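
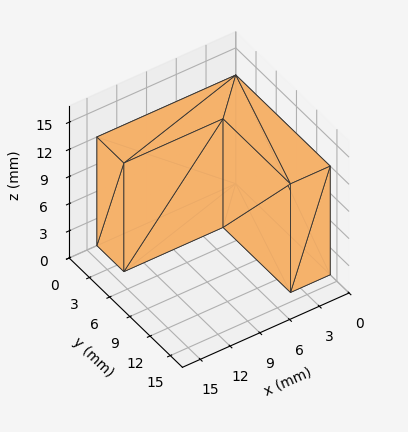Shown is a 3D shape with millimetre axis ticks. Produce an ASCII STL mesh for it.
Reading the render: the shape is an L-shaped prism: outer 14 × 14 mm, arm thicknesses ≈ 4 mm (horizontal) and 4 mm (vertical), extruded 12 mm in z (dimensions read to the nearest mm from the axis ticks). For the STL, each face is triangulated and given an outward normal.

solid part
  facet normal 0.0000 0.0000 -1.0000
    outer loop
      vertex 14.0 4.0 0.0
      vertex 14.0 0.0 0.0
      vertex 0.0 0.0 0.0
    endloop
  endfacet
  facet normal 0.0000 0.0000 -1.0000
    outer loop
      vertex 4.0 4.0 0.0
      vertex 14.0 4.0 0.0
      vertex 0.0 0.0 0.0
    endloop
  endfacet
  facet normal 0.0000 0.0000 -1.0000
    outer loop
      vertex 4.0 14.0 0.0
      vertex 4.0 4.0 0.0
      vertex 0.0 0.0 0.0
    endloop
  endfacet
  facet normal 0.0000 0.0000 -1.0000
    outer loop
      vertex 0.0 14.0 0.0
      vertex 4.0 14.0 0.0
      vertex 0.0 0.0 0.0
    endloop
  endfacet
  facet normal 0.0000 0.0000 1.0000
    outer loop
      vertex 0.0 0.0 12.0
      vertex 14.0 0.0 12.0
      vertex 14.0 4.0 12.0
    endloop
  endfacet
  facet normal 0.0000 0.0000 1.0000
    outer loop
      vertex 0.0 0.0 12.0
      vertex 14.0 4.0 12.0
      vertex 4.0 4.0 12.0
    endloop
  endfacet
  facet normal 0.0000 0.0000 1.0000
    outer loop
      vertex 0.0 0.0 12.0
      vertex 4.0 4.0 12.0
      vertex 4.0 14.0 12.0
    endloop
  endfacet
  facet normal 0.0000 0.0000 1.0000
    outer loop
      vertex 0.0 0.0 12.0
      vertex 4.0 14.0 12.0
      vertex 0.0 14.0 12.0
    endloop
  endfacet
  facet normal 0.0000 -1.0000 0.0000
    outer loop
      vertex 0.0 0.0 0.0
      vertex 14.0 0.0 0.0
      vertex 14.0 0.0 12.0
    endloop
  endfacet
  facet normal 0.0000 -1.0000 0.0000
    outer loop
      vertex 0.0 0.0 0.0
      vertex 14.0 0.0 12.0
      vertex 0.0 0.0 12.0
    endloop
  endfacet
  facet normal 1.0000 0.0000 0.0000
    outer loop
      vertex 14.0 0.0 0.0
      vertex 14.0 4.0 0.0
      vertex 14.0 4.0 12.0
    endloop
  endfacet
  facet normal 1.0000 0.0000 0.0000
    outer loop
      vertex 14.0 0.0 0.0
      vertex 14.0 4.0 12.0
      vertex 14.0 0.0 12.0
    endloop
  endfacet
  facet normal 0.0000 1.0000 0.0000
    outer loop
      vertex 14.0 4.0 0.0
      vertex 4.0 4.0 0.0
      vertex 4.0 4.0 12.0
    endloop
  endfacet
  facet normal 0.0000 1.0000 0.0000
    outer loop
      vertex 14.0 4.0 0.0
      vertex 4.0 4.0 12.0
      vertex 14.0 4.0 12.0
    endloop
  endfacet
  facet normal 1.0000 0.0000 0.0000
    outer loop
      vertex 4.0 4.0 0.0
      vertex 4.0 14.0 0.0
      vertex 4.0 14.0 12.0
    endloop
  endfacet
  facet normal 1.0000 0.0000 0.0000
    outer loop
      vertex 4.0 4.0 0.0
      vertex 4.0 14.0 12.0
      vertex 4.0 4.0 12.0
    endloop
  endfacet
  facet normal 0.0000 1.0000 0.0000
    outer loop
      vertex 4.0 14.0 0.0
      vertex 0.0 14.0 0.0
      vertex 0.0 14.0 12.0
    endloop
  endfacet
  facet normal 0.0000 1.0000 0.0000
    outer loop
      vertex 4.0 14.0 0.0
      vertex 0.0 14.0 12.0
      vertex 4.0 14.0 12.0
    endloop
  endfacet
  facet normal -1.0000 0.0000 0.0000
    outer loop
      vertex 0.0 14.0 0.0
      vertex 0.0 0.0 0.0
      vertex 0.0 0.0 12.0
    endloop
  endfacet
  facet normal -1.0000 0.0000 0.0000
    outer loop
      vertex 0.0 14.0 0.0
      vertex 0.0 0.0 12.0
      vertex 0.0 14.0 12.0
    endloop
  endfacet
endsolid part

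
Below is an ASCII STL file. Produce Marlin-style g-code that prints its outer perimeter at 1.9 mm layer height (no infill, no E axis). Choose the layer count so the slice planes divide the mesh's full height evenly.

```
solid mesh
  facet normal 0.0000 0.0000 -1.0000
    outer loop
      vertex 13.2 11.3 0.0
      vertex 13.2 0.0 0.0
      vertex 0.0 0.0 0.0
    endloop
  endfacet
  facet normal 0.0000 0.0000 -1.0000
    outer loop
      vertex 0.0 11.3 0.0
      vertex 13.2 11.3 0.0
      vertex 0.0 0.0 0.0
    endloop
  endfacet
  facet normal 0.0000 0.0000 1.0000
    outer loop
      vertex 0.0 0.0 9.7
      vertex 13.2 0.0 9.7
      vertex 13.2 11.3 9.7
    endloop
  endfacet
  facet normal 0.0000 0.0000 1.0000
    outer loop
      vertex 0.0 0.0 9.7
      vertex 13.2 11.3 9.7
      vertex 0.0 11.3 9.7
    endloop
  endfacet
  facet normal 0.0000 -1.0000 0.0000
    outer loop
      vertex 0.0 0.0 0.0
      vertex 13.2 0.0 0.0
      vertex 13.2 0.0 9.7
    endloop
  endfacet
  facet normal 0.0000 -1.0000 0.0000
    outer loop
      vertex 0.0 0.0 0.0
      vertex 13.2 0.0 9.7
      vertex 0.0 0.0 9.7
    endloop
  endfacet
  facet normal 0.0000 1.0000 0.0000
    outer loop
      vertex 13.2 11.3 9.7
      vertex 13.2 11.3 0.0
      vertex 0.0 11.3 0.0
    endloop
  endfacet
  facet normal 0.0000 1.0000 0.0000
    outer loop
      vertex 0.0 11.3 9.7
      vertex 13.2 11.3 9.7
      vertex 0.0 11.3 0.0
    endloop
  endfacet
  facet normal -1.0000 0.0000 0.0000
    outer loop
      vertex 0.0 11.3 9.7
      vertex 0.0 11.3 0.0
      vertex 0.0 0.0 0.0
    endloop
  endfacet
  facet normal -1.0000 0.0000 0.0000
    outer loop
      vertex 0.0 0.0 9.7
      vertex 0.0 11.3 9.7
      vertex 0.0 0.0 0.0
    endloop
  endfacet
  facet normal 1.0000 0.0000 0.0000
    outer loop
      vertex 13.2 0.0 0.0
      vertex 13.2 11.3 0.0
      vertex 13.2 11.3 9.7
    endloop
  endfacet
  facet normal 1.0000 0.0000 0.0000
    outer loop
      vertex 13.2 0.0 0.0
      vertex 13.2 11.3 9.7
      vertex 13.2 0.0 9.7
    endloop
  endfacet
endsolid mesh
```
; perimeter-only toolpath
G21 ; units = mm
G90 ; absolute positioning
G28 ; home
; layer 1
G0 Z1.9
G0 X0.0 Y0.0
G1 X13.2 Y0.0
G1 X13.2 Y11.3
G1 X0.0 Y11.3
G1 X0.0 Y0.0
; layer 2
G0 Z3.9
G0 X0.0 Y0.0
G1 X13.2 Y0.0
G1 X13.2 Y11.3
G1 X0.0 Y11.3
G1 X0.0 Y0.0
; layer 3
G0 Z5.8
G0 X0.0 Y0.0
G1 X13.2 Y0.0
G1 X13.2 Y11.3
G1 X0.0 Y11.3
G1 X0.0 Y0.0
; layer 4
G0 Z7.8
G0 X0.0 Y0.0
G1 X13.2 Y0.0
G1 X13.2 Y11.3
G1 X0.0 Y11.3
G1 X0.0 Y0.0
; layer 5
G0 Z9.7
G0 X0.0 Y0.0
G1 X13.2 Y0.0
G1 X13.2 Y11.3
G1 X0.0 Y11.3
G1 X0.0 Y0.0
M2 ; end

The solid is a rectangular box, roughly 13.2 × 11.3 mm footprint and 9.7 mm tall. Slicing at Δz = 1.9 mm — 5 equal slices spanning the solid's height, so layer i sits at z = i·h/5 — gives 5 non-empty perimeters. Each is a 4-segment closed polygon; G0 lifts to the layer z and rapids to the start vertex, then G1 traces the edges.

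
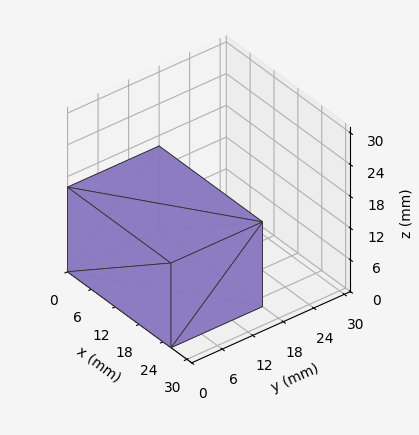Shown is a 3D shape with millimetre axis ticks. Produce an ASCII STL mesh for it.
Reading the render: the shape is a rectangular box, roughly 26 × 18 mm footprint and 16 mm tall (dimensions read to the nearest mm from the axis ticks). For the STL, each face is triangulated and given an outward normal.

solid part
  facet normal 0.0000 0.0000 -1.0000
    outer loop
      vertex 26.0 18.0 0.0
      vertex 26.0 0.0 0.0
      vertex 0.0 0.0 0.0
    endloop
  endfacet
  facet normal 0.0000 0.0000 -1.0000
    outer loop
      vertex 0.0 18.0 0.0
      vertex 26.0 18.0 0.0
      vertex 0.0 0.0 0.0
    endloop
  endfacet
  facet normal 0.0000 0.0000 1.0000
    outer loop
      vertex 0.0 0.0 16.0
      vertex 26.0 0.0 16.0
      vertex 26.0 18.0 16.0
    endloop
  endfacet
  facet normal 0.0000 0.0000 1.0000
    outer loop
      vertex 0.0 0.0 16.0
      vertex 26.0 18.0 16.0
      vertex 0.0 18.0 16.0
    endloop
  endfacet
  facet normal 0.0000 -1.0000 0.0000
    outer loop
      vertex 0.0 0.0 0.0
      vertex 26.0 0.0 0.0
      vertex 26.0 0.0 16.0
    endloop
  endfacet
  facet normal 0.0000 -1.0000 0.0000
    outer loop
      vertex 0.0 0.0 0.0
      vertex 26.0 0.0 16.0
      vertex 0.0 0.0 16.0
    endloop
  endfacet
  facet normal 0.0000 1.0000 0.0000
    outer loop
      vertex 26.0 18.0 16.0
      vertex 26.0 18.0 0.0
      vertex 0.0 18.0 0.0
    endloop
  endfacet
  facet normal 0.0000 1.0000 0.0000
    outer loop
      vertex 0.0 18.0 16.0
      vertex 26.0 18.0 16.0
      vertex 0.0 18.0 0.0
    endloop
  endfacet
  facet normal -1.0000 0.0000 0.0000
    outer loop
      vertex 0.0 18.0 16.0
      vertex 0.0 18.0 0.0
      vertex 0.0 0.0 0.0
    endloop
  endfacet
  facet normal -1.0000 0.0000 0.0000
    outer loop
      vertex 0.0 0.0 16.0
      vertex 0.0 18.0 16.0
      vertex 0.0 0.0 0.0
    endloop
  endfacet
  facet normal 1.0000 0.0000 0.0000
    outer loop
      vertex 26.0 0.0 0.0
      vertex 26.0 18.0 0.0
      vertex 26.0 18.0 16.0
    endloop
  endfacet
  facet normal 1.0000 0.0000 0.0000
    outer loop
      vertex 26.0 0.0 0.0
      vertex 26.0 18.0 16.0
      vertex 26.0 0.0 16.0
    endloop
  endfacet
endsolid part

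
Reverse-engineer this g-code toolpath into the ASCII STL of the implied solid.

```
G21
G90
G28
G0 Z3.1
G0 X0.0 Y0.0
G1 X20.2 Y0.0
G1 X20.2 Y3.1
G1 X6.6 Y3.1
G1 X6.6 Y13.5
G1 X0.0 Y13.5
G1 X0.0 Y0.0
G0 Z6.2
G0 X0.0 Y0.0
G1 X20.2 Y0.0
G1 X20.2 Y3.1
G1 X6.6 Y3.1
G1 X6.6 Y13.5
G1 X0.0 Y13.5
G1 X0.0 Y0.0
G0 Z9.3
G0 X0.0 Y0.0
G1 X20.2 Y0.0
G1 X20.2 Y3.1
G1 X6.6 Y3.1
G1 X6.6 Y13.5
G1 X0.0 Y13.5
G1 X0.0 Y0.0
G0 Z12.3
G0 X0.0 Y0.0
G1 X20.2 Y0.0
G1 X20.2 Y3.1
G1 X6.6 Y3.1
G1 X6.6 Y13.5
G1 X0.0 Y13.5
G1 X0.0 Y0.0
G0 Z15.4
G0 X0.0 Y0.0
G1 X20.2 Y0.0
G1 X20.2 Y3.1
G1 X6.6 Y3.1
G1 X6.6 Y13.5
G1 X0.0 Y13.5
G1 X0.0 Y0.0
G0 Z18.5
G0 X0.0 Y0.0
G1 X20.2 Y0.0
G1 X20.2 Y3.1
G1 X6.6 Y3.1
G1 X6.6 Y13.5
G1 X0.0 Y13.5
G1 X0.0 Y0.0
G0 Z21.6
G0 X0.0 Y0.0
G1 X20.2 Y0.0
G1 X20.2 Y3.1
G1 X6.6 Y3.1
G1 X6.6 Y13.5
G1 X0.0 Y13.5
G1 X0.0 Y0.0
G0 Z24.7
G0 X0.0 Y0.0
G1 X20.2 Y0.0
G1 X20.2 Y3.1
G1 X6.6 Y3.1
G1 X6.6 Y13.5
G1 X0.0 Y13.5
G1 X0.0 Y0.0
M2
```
solid part
  facet normal 0.0000 0.0000 -1.0000
    outer loop
      vertex 20.2 3.1 0.0
      vertex 20.2 0.0 0.0
      vertex 0.0 0.0 0.0
    endloop
  endfacet
  facet normal 0.0000 0.0000 -1.0000
    outer loop
      vertex 6.6 3.1 0.0
      vertex 20.2 3.1 0.0
      vertex 0.0 0.0 0.0
    endloop
  endfacet
  facet normal 0.0000 0.0000 -1.0000
    outer loop
      vertex 6.6 13.5 0.0
      vertex 6.6 3.1 0.0
      vertex 0.0 0.0 0.0
    endloop
  endfacet
  facet normal 0.0000 0.0000 -1.0000
    outer loop
      vertex 0.0 13.5 0.0
      vertex 6.6 13.5 0.0
      vertex 0.0 0.0 0.0
    endloop
  endfacet
  facet normal 0.0000 0.0000 1.0000
    outer loop
      vertex 0.0 0.0 24.7
      vertex 20.2 0.0 24.7
      vertex 20.2 3.1 24.7
    endloop
  endfacet
  facet normal 0.0000 0.0000 1.0000
    outer loop
      vertex 0.0 0.0 24.7
      vertex 20.2 3.1 24.7
      vertex 6.6 3.1 24.7
    endloop
  endfacet
  facet normal 0.0000 0.0000 1.0000
    outer loop
      vertex 0.0 0.0 24.7
      vertex 6.6 3.1 24.7
      vertex 6.6 13.5 24.7
    endloop
  endfacet
  facet normal 0.0000 0.0000 1.0000
    outer loop
      vertex 0.0 0.0 24.7
      vertex 6.6 13.5 24.7
      vertex 0.0 13.5 24.7
    endloop
  endfacet
  facet normal 0.0000 -1.0000 0.0000
    outer loop
      vertex 0.0 0.0 0.0
      vertex 20.2 0.0 0.0
      vertex 20.2 0.0 24.7
    endloop
  endfacet
  facet normal 0.0000 -1.0000 0.0000
    outer loop
      vertex 0.0 0.0 0.0
      vertex 20.2 0.0 24.7
      vertex 0.0 0.0 24.7
    endloop
  endfacet
  facet normal 1.0000 0.0000 0.0000
    outer loop
      vertex 20.2 0.0 0.0
      vertex 20.2 3.1 0.0
      vertex 20.2 3.1 24.7
    endloop
  endfacet
  facet normal 1.0000 0.0000 0.0000
    outer loop
      vertex 20.2 0.0 0.0
      vertex 20.2 3.1 24.7
      vertex 20.2 0.0 24.7
    endloop
  endfacet
  facet normal 0.0000 1.0000 0.0000
    outer loop
      vertex 20.2 3.1 0.0
      vertex 6.6 3.1 0.0
      vertex 6.6 3.1 24.7
    endloop
  endfacet
  facet normal 0.0000 1.0000 0.0000
    outer loop
      vertex 20.2 3.1 0.0
      vertex 6.6 3.1 24.7
      vertex 20.2 3.1 24.7
    endloop
  endfacet
  facet normal 1.0000 0.0000 0.0000
    outer loop
      vertex 6.6 3.1 0.0
      vertex 6.6 13.5 0.0
      vertex 6.6 13.5 24.7
    endloop
  endfacet
  facet normal 1.0000 0.0000 0.0000
    outer loop
      vertex 6.6 3.1 0.0
      vertex 6.6 13.5 24.7
      vertex 6.6 3.1 24.7
    endloop
  endfacet
  facet normal 0.0000 1.0000 0.0000
    outer loop
      vertex 6.6 13.5 0.0
      vertex 0.0 13.5 0.0
      vertex 0.0 13.5 24.7
    endloop
  endfacet
  facet normal 0.0000 1.0000 0.0000
    outer loop
      vertex 6.6 13.5 0.0
      vertex 0.0 13.5 24.7
      vertex 6.6 13.5 24.7
    endloop
  endfacet
  facet normal -1.0000 0.0000 0.0000
    outer loop
      vertex 0.0 13.5 0.0
      vertex 0.0 0.0 0.0
      vertex 0.0 0.0 24.7
    endloop
  endfacet
  facet normal -1.0000 0.0000 0.0000
    outer loop
      vertex 0.0 13.5 0.0
      vertex 0.0 0.0 24.7
      vertex 0.0 13.5 24.7
    endloop
  endfacet
endsolid part

The G0 Z moves step by Δz≈3.1 mm. Every layer's G1 loop is the same polygon, so the solid is a straight extrusion of it from z=0 to z≈24.7. Closing with flat bottom and top caps and triangulating gives 20 facets — an L-shaped prism: outer 20.2 × 13.5 mm, arm thicknesses ≈ 3.1 mm (horizontal) and 6.6 mm (vertical), extruded 24.7 mm in z.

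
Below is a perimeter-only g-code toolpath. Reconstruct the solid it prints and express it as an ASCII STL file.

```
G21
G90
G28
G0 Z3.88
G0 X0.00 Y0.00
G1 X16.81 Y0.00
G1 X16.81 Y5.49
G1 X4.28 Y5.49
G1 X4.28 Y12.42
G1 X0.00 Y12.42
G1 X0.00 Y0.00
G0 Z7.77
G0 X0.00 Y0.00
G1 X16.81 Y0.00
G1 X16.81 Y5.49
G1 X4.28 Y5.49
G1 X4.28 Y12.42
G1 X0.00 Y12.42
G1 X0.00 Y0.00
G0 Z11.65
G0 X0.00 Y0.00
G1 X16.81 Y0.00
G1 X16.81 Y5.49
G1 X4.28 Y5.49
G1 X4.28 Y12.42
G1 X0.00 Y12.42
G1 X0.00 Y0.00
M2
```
solid part
  facet normal 0.0000 0.0000 -1.0000
    outer loop
      vertex 16.81 5.49 0.00
      vertex 16.81 0.00 0.00
      vertex 0.00 0.00 0.00
    endloop
  endfacet
  facet normal 0.0000 0.0000 -1.0000
    outer loop
      vertex 4.28 5.49 0.00
      vertex 16.81 5.49 0.00
      vertex 0.00 0.00 0.00
    endloop
  endfacet
  facet normal 0.0000 0.0000 -1.0000
    outer loop
      vertex 4.28 12.42 0.00
      vertex 4.28 5.49 0.00
      vertex 0.00 0.00 0.00
    endloop
  endfacet
  facet normal 0.0000 0.0000 -1.0000
    outer loop
      vertex 0.00 12.42 0.00
      vertex 4.28 12.42 0.00
      vertex 0.00 0.00 0.00
    endloop
  endfacet
  facet normal 0.0000 0.0000 1.0000
    outer loop
      vertex 0.00 0.00 11.65
      vertex 16.81 0.00 11.65
      vertex 16.81 5.49 11.65
    endloop
  endfacet
  facet normal 0.0000 0.0000 1.0000
    outer loop
      vertex 0.00 0.00 11.65
      vertex 16.81 5.49 11.65
      vertex 4.28 5.49 11.65
    endloop
  endfacet
  facet normal 0.0000 0.0000 1.0000
    outer loop
      vertex 0.00 0.00 11.65
      vertex 4.28 5.49 11.65
      vertex 4.28 12.42 11.65
    endloop
  endfacet
  facet normal 0.0000 0.0000 1.0000
    outer loop
      vertex 0.00 0.00 11.65
      vertex 4.28 12.42 11.65
      vertex 0.00 12.42 11.65
    endloop
  endfacet
  facet normal 0.0000 -1.0000 0.0000
    outer loop
      vertex 0.00 0.00 0.00
      vertex 16.81 0.00 0.00
      vertex 16.81 0.00 11.65
    endloop
  endfacet
  facet normal 0.0000 -1.0000 0.0000
    outer loop
      vertex 0.00 0.00 0.00
      vertex 16.81 0.00 11.65
      vertex 0.00 0.00 11.65
    endloop
  endfacet
  facet normal 1.0000 0.0000 0.0000
    outer loop
      vertex 16.81 0.00 0.00
      vertex 16.81 5.49 0.00
      vertex 16.81 5.49 11.65
    endloop
  endfacet
  facet normal 1.0000 0.0000 0.0000
    outer loop
      vertex 16.81 0.00 0.00
      vertex 16.81 5.49 11.65
      vertex 16.81 0.00 11.65
    endloop
  endfacet
  facet normal 0.0000 1.0000 0.0000
    outer loop
      vertex 16.81 5.49 0.00
      vertex 4.28 5.49 0.00
      vertex 4.28 5.49 11.65
    endloop
  endfacet
  facet normal 0.0000 1.0000 0.0000
    outer loop
      vertex 16.81 5.49 0.00
      vertex 4.28 5.49 11.65
      vertex 16.81 5.49 11.65
    endloop
  endfacet
  facet normal 1.0000 0.0000 0.0000
    outer loop
      vertex 4.28 5.49 0.00
      vertex 4.28 12.42 0.00
      vertex 4.28 12.42 11.65
    endloop
  endfacet
  facet normal 1.0000 0.0000 0.0000
    outer loop
      vertex 4.28 5.49 0.00
      vertex 4.28 12.42 11.65
      vertex 4.28 5.49 11.65
    endloop
  endfacet
  facet normal 0.0000 1.0000 0.0000
    outer loop
      vertex 4.28 12.42 0.00
      vertex 0.00 12.42 0.00
      vertex 0.00 12.42 11.65
    endloop
  endfacet
  facet normal 0.0000 1.0000 0.0000
    outer loop
      vertex 4.28 12.42 0.00
      vertex 0.00 12.42 11.65
      vertex 4.28 12.42 11.65
    endloop
  endfacet
  facet normal -1.0000 0.0000 0.0000
    outer loop
      vertex 0.00 12.42 0.00
      vertex 0.00 0.00 0.00
      vertex 0.00 0.00 11.65
    endloop
  endfacet
  facet normal -1.0000 0.0000 0.0000
    outer loop
      vertex 0.00 12.42 0.00
      vertex 0.00 0.00 11.65
      vertex 0.00 12.42 11.65
    endloop
  endfacet
endsolid part

The G0 Z moves step by Δz≈3.88 mm. Every layer's G1 loop is the same polygon, so the solid is a straight extrusion of it from z=0 to z≈11.7. Closing with flat bottom and top caps and triangulating gives 20 facets — an L-shaped prism: outer 16.8 × 12.4 mm, arm thicknesses ≈ 5.49 mm (horizontal) and 4.28 mm (vertical), extruded 11.7 mm in z.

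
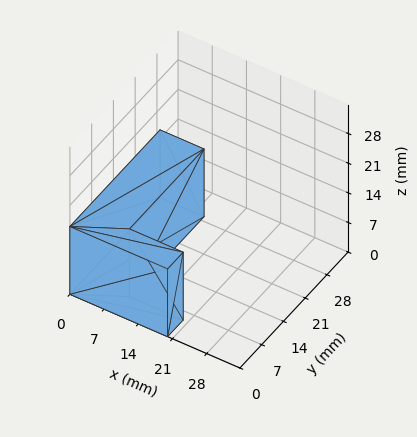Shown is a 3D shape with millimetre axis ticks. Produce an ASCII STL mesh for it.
Reading the render: the shape is an L-shaped prism: outer 20 × 29 mm, arm thicknesses ≈ 5 mm (horizontal) and 9 mm (vertical), extruded 16 mm in z (dimensions read to the nearest mm from the axis ticks). For the STL, each face is triangulated and given an outward normal.

solid part
  facet normal 0.0000 0.0000 -1.0000
    outer loop
      vertex 20.0 5.0 0.0
      vertex 20.0 0.0 0.0
      vertex 0.0 0.0 0.0
    endloop
  endfacet
  facet normal 0.0000 0.0000 -1.0000
    outer loop
      vertex 9.0 5.0 0.0
      vertex 20.0 5.0 0.0
      vertex 0.0 0.0 0.0
    endloop
  endfacet
  facet normal 0.0000 0.0000 -1.0000
    outer loop
      vertex 9.0 29.0 0.0
      vertex 9.0 5.0 0.0
      vertex 0.0 0.0 0.0
    endloop
  endfacet
  facet normal 0.0000 0.0000 -1.0000
    outer loop
      vertex 0.0 29.0 0.0
      vertex 9.0 29.0 0.0
      vertex 0.0 0.0 0.0
    endloop
  endfacet
  facet normal 0.0000 0.0000 1.0000
    outer loop
      vertex 0.0 0.0 16.0
      vertex 20.0 0.0 16.0
      vertex 20.0 5.0 16.0
    endloop
  endfacet
  facet normal 0.0000 0.0000 1.0000
    outer loop
      vertex 0.0 0.0 16.0
      vertex 20.0 5.0 16.0
      vertex 9.0 5.0 16.0
    endloop
  endfacet
  facet normal 0.0000 0.0000 1.0000
    outer loop
      vertex 0.0 0.0 16.0
      vertex 9.0 5.0 16.0
      vertex 9.0 29.0 16.0
    endloop
  endfacet
  facet normal 0.0000 0.0000 1.0000
    outer loop
      vertex 0.0 0.0 16.0
      vertex 9.0 29.0 16.0
      vertex 0.0 29.0 16.0
    endloop
  endfacet
  facet normal 0.0000 -1.0000 0.0000
    outer loop
      vertex 0.0 0.0 0.0
      vertex 20.0 0.0 0.0
      vertex 20.0 0.0 16.0
    endloop
  endfacet
  facet normal 0.0000 -1.0000 0.0000
    outer loop
      vertex 0.0 0.0 0.0
      vertex 20.0 0.0 16.0
      vertex 0.0 0.0 16.0
    endloop
  endfacet
  facet normal 1.0000 0.0000 0.0000
    outer loop
      vertex 20.0 0.0 0.0
      vertex 20.0 5.0 0.0
      vertex 20.0 5.0 16.0
    endloop
  endfacet
  facet normal 1.0000 0.0000 0.0000
    outer loop
      vertex 20.0 0.0 0.0
      vertex 20.0 5.0 16.0
      vertex 20.0 0.0 16.0
    endloop
  endfacet
  facet normal 0.0000 1.0000 0.0000
    outer loop
      vertex 20.0 5.0 0.0
      vertex 9.0 5.0 0.0
      vertex 9.0 5.0 16.0
    endloop
  endfacet
  facet normal 0.0000 1.0000 0.0000
    outer loop
      vertex 20.0 5.0 0.0
      vertex 9.0 5.0 16.0
      vertex 20.0 5.0 16.0
    endloop
  endfacet
  facet normal 1.0000 0.0000 0.0000
    outer loop
      vertex 9.0 5.0 0.0
      vertex 9.0 29.0 0.0
      vertex 9.0 29.0 16.0
    endloop
  endfacet
  facet normal 1.0000 0.0000 0.0000
    outer loop
      vertex 9.0 5.0 0.0
      vertex 9.0 29.0 16.0
      vertex 9.0 5.0 16.0
    endloop
  endfacet
  facet normal 0.0000 1.0000 0.0000
    outer loop
      vertex 9.0 29.0 0.0
      vertex 0.0 29.0 0.0
      vertex 0.0 29.0 16.0
    endloop
  endfacet
  facet normal 0.0000 1.0000 0.0000
    outer loop
      vertex 9.0 29.0 0.0
      vertex 0.0 29.0 16.0
      vertex 9.0 29.0 16.0
    endloop
  endfacet
  facet normal -1.0000 0.0000 0.0000
    outer loop
      vertex 0.0 29.0 0.0
      vertex 0.0 0.0 0.0
      vertex 0.0 0.0 16.0
    endloop
  endfacet
  facet normal -1.0000 0.0000 0.0000
    outer loop
      vertex 0.0 29.0 0.0
      vertex 0.0 0.0 16.0
      vertex 0.0 29.0 16.0
    endloop
  endfacet
endsolid part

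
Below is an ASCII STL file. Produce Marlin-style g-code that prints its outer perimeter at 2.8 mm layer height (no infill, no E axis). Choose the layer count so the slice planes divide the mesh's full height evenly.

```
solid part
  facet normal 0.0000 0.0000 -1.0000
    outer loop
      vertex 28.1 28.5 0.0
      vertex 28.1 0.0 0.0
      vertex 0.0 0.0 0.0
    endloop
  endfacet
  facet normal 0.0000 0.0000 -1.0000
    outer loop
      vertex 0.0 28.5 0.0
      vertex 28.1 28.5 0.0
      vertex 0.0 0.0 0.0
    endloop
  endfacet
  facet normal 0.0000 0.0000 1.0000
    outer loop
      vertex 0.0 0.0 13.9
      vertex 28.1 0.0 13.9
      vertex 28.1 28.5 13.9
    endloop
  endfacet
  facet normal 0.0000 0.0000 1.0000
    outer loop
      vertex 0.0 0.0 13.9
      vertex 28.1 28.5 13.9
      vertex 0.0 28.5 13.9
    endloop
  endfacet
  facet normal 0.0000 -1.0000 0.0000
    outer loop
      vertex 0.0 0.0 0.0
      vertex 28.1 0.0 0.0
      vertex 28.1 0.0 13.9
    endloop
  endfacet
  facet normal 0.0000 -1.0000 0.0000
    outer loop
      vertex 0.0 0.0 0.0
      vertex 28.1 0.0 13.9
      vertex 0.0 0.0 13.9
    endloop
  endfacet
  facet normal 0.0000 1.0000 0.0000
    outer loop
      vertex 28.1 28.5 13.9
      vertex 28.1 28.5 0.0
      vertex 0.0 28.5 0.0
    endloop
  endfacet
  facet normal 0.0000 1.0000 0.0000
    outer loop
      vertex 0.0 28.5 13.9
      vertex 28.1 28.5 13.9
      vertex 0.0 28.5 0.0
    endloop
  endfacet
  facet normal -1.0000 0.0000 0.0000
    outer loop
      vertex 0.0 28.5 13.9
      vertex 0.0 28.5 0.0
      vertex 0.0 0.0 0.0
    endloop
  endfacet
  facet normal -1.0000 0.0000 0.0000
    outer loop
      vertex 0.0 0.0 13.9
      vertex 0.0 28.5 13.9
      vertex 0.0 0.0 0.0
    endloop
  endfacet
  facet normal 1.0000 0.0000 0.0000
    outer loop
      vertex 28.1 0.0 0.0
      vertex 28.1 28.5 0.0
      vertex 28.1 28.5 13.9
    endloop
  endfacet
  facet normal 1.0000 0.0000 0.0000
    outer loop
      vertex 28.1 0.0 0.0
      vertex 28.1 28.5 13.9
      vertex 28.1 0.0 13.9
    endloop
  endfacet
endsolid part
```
; perimeter-only toolpath
G21 ; units = mm
G90 ; absolute positioning
G28 ; home
; layer 1
G0 Z2.8
G0 X0.0 Y0.0
G1 X28.1 Y0.0
G1 X28.1 Y28.5
G1 X0.0 Y28.5
G1 X0.0 Y0.0
; layer 2
G0 Z5.6
G0 X0.0 Y0.0
G1 X28.1 Y0.0
G1 X28.1 Y28.5
G1 X0.0 Y28.5
G1 X0.0 Y0.0
; layer 3
G0 Z8.3
G0 X0.0 Y0.0
G1 X28.1 Y0.0
G1 X28.1 Y28.5
G1 X0.0 Y28.5
G1 X0.0 Y0.0
; layer 4
G0 Z11.1
G0 X0.0 Y0.0
G1 X28.1 Y0.0
G1 X28.1 Y28.5
G1 X0.0 Y28.5
G1 X0.0 Y0.0
; layer 5
G0 Z13.9
G0 X0.0 Y0.0
G1 X28.1 Y0.0
G1 X28.1 Y28.5
G1 X0.0 Y28.5
G1 X0.0 Y0.0
M2 ; end

The solid is a rectangular box, roughly 28.1 × 28.5 mm footprint and 13.9 mm tall. Slicing at Δz = 2.8 mm — 5 equal slices spanning the solid's height, so layer i sits at z = i·h/5 — gives 5 non-empty perimeters. Each is a 4-segment closed polygon; G0 lifts to the layer z and rapids to the start vertex, then G1 traces the edges.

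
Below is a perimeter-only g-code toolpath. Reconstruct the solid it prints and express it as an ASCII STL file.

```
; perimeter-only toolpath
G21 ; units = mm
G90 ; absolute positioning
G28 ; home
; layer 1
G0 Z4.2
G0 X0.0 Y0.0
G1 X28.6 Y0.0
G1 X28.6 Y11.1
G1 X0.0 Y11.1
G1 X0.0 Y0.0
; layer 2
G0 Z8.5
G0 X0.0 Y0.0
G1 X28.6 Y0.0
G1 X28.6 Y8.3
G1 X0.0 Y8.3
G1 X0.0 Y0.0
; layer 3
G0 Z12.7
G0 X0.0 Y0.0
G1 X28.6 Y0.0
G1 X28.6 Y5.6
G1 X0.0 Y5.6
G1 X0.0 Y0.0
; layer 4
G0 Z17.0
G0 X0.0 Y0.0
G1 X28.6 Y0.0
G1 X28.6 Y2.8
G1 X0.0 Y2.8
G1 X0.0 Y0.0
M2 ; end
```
solid part
  facet normal 0.0000 0.0000 -1.0000
    outer loop
      vertex 28.6 13.9 0.0
      vertex 28.6 0.0 0.0
      vertex 0.0 0.0 0.0
    endloop
  endfacet
  facet normal 0.0000 0.0000 -1.0000
    outer loop
      vertex 0.0 13.9 0.0
      vertex 28.6 13.9 0.0
      vertex 0.0 0.0 0.0
    endloop
  endfacet
  facet normal 0.0000 -1.0000 0.0000
    outer loop
      vertex 0.0 0.0 0.0
      vertex 28.6 0.0 0.0
      vertex 28.6 0.0 21.2
    endloop
  endfacet
  facet normal 0.0000 -1.0000 0.0000
    outer loop
      vertex 0.0 0.0 0.0
      vertex 28.6 0.0 21.2
      vertex 0.0 0.0 21.2
    endloop
  endfacet
  facet normal 0.0000 0.8363 0.5483
    outer loop
      vertex 0.0 0.0 21.2
      vertex 28.6 0.0 21.2
      vertex 28.6 13.9 0.0
    endloop
  endfacet
  facet normal 0.0000 0.8363 0.5483
    outer loop
      vertex 0.0 0.0 21.2
      vertex 28.6 13.9 0.0
      vertex 0.0 13.9 0.0
    endloop
  endfacet
  facet normal -1.0000 0.0000 0.0000
    outer loop
      vertex 0.0 0.0 21.2
      vertex 0.0 13.9 0.0
      vertex 0.0 0.0 0.0
    endloop
  endfacet
  facet normal 1.0000 0.0000 0.0000
    outer loop
      vertex 28.6 0.0 0.0
      vertex 28.6 13.9 0.0
      vertex 28.6 0.0 21.2
    endloop
  endfacet
endsolid part

The G0 Z moves step by Δz≈4.2 mm. The G1 loops shrink linearly with z, so the solid tapers from its base footprint up to z≈21.2. Closing with a flat bottom cap and the tapered top and triangulating gives 8 facets — a wedge (ramp): 28.6 × 13.9 mm base, rising to 21.2 mm along the y=0 edge and sloping linearly to z=0 at y=13.9.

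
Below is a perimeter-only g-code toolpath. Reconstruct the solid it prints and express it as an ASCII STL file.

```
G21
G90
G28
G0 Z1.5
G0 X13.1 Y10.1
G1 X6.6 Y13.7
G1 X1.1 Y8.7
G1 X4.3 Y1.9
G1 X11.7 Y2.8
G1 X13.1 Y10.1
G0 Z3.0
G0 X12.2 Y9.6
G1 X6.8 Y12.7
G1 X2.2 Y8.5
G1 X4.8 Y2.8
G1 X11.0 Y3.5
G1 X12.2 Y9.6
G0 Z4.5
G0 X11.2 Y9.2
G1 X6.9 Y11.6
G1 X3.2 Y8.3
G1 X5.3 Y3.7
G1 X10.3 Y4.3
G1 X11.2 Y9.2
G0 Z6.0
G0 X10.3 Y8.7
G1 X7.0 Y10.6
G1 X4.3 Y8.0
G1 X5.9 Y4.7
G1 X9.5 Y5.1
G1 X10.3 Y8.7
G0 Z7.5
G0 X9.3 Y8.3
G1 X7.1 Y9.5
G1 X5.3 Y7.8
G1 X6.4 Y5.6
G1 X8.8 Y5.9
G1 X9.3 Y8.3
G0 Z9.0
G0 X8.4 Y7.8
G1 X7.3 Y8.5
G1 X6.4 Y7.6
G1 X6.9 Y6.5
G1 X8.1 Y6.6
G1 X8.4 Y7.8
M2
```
solid part
  facet normal 0.0000 0.0000 -1.0000
    outer loop
      vertex 0.1 8.9 0.0
      vertex 6.5 14.8 0.0
      vertex 14.1 10.5 0.0
    endloop
  endfacet
  facet normal 0.0000 0.0000 -1.0000
    outer loop
      vertex 3.8 1.0 0.0
      vertex 0.1 8.9 0.0
      vertex 14.1 10.5 0.0
    endloop
  endfacet
  facet normal 0.0000 0.0000 -1.0000
    outer loop
      vertex 12.4 2.0 0.0
      vertex 3.8 1.0 0.0
      vertex 14.1 10.5 0.0
    endloop
  endfacet
  facet normal 0.4276 0.7558 0.4960
    outer loop
      vertex 14.1 10.5 0.0
      vertex 6.5 14.8 0.0
      vertex 7.4 7.4 10.5
    endloop
  endfacet
  facet normal -0.5873 0.6370 0.4993
    outer loop
      vertex 6.5 14.8 0.0
      vertex 0.1 8.9 0.0
      vertex 7.4 7.4 10.5
    endloop
  endfacet
  facet normal -0.7871 -0.3686 0.4946
    outer loop
      vertex 0.1 8.9 0.0
      vertex 3.8 1.0 0.0
      vertex 7.4 7.4 10.5
    endloop
  endfacet
  facet normal 0.1005 -0.8645 0.4925
    outer loop
      vertex 3.8 1.0 0.0
      vertex 12.4 2.0 0.0
      vertex 7.4 7.4 10.5
    endloop
  endfacet
  facet normal 0.8527 -0.1705 0.4938
    outer loop
      vertex 12.4 2.0 0.0
      vertex 14.1 10.5 0.0
      vertex 7.4 7.4 10.5
    endloop
  endfacet
endsolid part

The G0 Z moves step by Δz≈1.5 mm. The G1 loops shrink linearly with z, so the solid tapers from its base footprint up to z≈10.5. Closing with a flat bottom cap and the tapered top and triangulating gives 8 facets — a regular 5-sided pyramid, base circumscribed radius ≈ 7.4 mm, apex at z ≈ 10.5 mm.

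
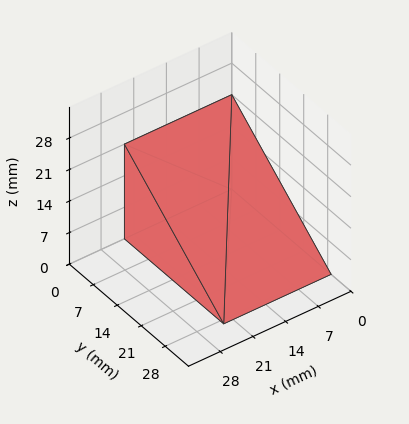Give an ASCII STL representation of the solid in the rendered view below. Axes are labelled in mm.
Reading the render: the shape is a wedge (ramp): 23 × 29 mm base, rising to 21 mm along the y=0 edge and sloping linearly to z=0 at y=29 (dimensions read to the nearest mm from the axis ticks). For the STL, each face is triangulated and given an outward normal.

solid part
  facet normal 0.0000 0.0000 -1.0000
    outer loop
      vertex 23.000 29.000 0.000
      vertex 23.000 0.000 0.000
      vertex 0.000 0.000 0.000
    endloop
  endfacet
  facet normal 0.0000 0.0000 -1.0000
    outer loop
      vertex 0.000 29.000 0.000
      vertex 23.000 29.000 0.000
      vertex 0.000 0.000 0.000
    endloop
  endfacet
  facet normal 0.0000 -1.0000 0.0000
    outer loop
      vertex 0.000 0.000 0.000
      vertex 23.000 0.000 0.000
      vertex 23.000 0.000 21.000
    endloop
  endfacet
  facet normal 0.0000 -1.0000 0.0000
    outer loop
      vertex 0.000 0.000 0.000
      vertex 23.000 0.000 21.000
      vertex 0.000 0.000 21.000
    endloop
  endfacet
  facet normal 0.0000 0.5865 0.8099
    outer loop
      vertex 0.000 0.000 21.000
      vertex 23.000 0.000 21.000
      vertex 23.000 29.000 0.000
    endloop
  endfacet
  facet normal 0.0000 0.5865 0.8099
    outer loop
      vertex 0.000 0.000 21.000
      vertex 23.000 29.000 0.000
      vertex 0.000 29.000 0.000
    endloop
  endfacet
  facet normal -1.0000 0.0000 0.0000
    outer loop
      vertex 0.000 0.000 21.000
      vertex 0.000 29.000 0.000
      vertex 0.000 0.000 0.000
    endloop
  endfacet
  facet normal 1.0000 0.0000 0.0000
    outer loop
      vertex 23.000 0.000 0.000
      vertex 23.000 29.000 0.000
      vertex 23.000 0.000 21.000
    endloop
  endfacet
endsolid part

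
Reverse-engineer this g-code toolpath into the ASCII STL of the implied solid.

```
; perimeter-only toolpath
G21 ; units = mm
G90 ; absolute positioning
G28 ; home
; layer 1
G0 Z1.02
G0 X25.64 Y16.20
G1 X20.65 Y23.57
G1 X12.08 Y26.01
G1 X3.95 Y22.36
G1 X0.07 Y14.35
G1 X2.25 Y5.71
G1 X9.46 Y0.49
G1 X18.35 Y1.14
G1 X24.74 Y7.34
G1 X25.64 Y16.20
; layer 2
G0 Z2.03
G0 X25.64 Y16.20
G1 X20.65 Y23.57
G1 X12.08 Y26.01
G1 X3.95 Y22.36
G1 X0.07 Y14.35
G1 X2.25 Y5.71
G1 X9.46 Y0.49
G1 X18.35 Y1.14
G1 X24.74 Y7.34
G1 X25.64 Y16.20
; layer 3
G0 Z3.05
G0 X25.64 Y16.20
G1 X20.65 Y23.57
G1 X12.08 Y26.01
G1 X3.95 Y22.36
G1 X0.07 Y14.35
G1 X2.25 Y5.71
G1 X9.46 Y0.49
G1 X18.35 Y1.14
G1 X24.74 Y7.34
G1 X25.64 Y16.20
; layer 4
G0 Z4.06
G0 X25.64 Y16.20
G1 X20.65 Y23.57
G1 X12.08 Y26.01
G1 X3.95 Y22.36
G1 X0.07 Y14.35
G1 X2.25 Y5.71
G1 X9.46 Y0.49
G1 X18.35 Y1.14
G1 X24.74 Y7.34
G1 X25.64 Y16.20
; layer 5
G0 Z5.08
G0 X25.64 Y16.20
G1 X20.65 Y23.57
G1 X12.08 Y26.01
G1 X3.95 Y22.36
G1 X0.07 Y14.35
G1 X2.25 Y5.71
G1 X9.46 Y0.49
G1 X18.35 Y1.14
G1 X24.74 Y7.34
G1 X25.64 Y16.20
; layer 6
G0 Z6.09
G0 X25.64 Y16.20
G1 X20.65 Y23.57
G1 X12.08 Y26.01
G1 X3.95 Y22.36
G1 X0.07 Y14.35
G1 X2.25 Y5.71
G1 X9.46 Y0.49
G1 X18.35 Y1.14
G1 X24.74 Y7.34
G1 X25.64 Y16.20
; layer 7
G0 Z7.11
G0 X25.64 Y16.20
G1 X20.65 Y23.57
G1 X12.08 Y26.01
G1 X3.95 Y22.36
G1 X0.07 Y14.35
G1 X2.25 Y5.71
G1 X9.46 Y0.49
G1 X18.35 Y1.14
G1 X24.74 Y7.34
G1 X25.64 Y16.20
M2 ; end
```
solid part
  facet normal 0.0000 0.0000 -1.0000
    outer loop
      vertex 12.08 26.01 0.00
      vertex 20.65 23.57 0.00
      vertex 25.64 16.20 0.00
    endloop
  endfacet
  facet normal 0.0000 0.0000 -1.0000
    outer loop
      vertex 3.95 22.36 0.00
      vertex 12.08 26.01 0.00
      vertex 25.64 16.20 0.00
    endloop
  endfacet
  facet normal 0.0000 0.0000 -1.0000
    outer loop
      vertex 0.07 14.35 0.00
      vertex 3.95 22.36 0.00
      vertex 25.64 16.20 0.00
    endloop
  endfacet
  facet normal 0.0000 0.0000 -1.0000
    outer loop
      vertex 2.25 5.71 0.00
      vertex 0.07 14.35 0.00
      vertex 25.64 16.20 0.00
    endloop
  endfacet
  facet normal 0.0000 0.0000 -1.0000
    outer loop
      vertex 9.46 0.49 0.00
      vertex 2.25 5.71 0.00
      vertex 25.64 16.20 0.00
    endloop
  endfacet
  facet normal 0.0000 0.0000 -1.0000
    outer loop
      vertex 18.35 1.14 0.00
      vertex 9.46 0.49 0.00
      vertex 25.64 16.20 0.00
    endloop
  endfacet
  facet normal 0.0000 0.0000 -1.0000
    outer loop
      vertex 24.74 7.34 0.00
      vertex 18.35 1.14 0.00
      vertex 25.64 16.20 0.00
    endloop
  endfacet
  facet normal 0.0000 0.0000 1.0000
    outer loop
      vertex 25.64 16.20 7.11
      vertex 20.65 23.57 7.11
      vertex 12.08 26.01 7.11
    endloop
  endfacet
  facet normal 0.0000 0.0000 1.0000
    outer loop
      vertex 25.64 16.20 7.11
      vertex 12.08 26.01 7.11
      vertex 3.95 22.36 7.11
    endloop
  endfacet
  facet normal 0.0000 0.0000 1.0000
    outer loop
      vertex 25.64 16.20 7.11
      vertex 3.95 22.36 7.11
      vertex 0.07 14.35 7.11
    endloop
  endfacet
  facet normal 0.0000 0.0000 1.0000
    outer loop
      vertex 25.64 16.20 7.11
      vertex 0.07 14.35 7.11
      vertex 2.25 5.71 7.11
    endloop
  endfacet
  facet normal 0.0000 0.0000 1.0000
    outer loop
      vertex 25.64 16.20 7.11
      vertex 2.25 5.71 7.11
      vertex 9.46 0.49 7.11
    endloop
  endfacet
  facet normal 0.0000 0.0000 1.0000
    outer loop
      vertex 25.64 16.20 7.11
      vertex 9.46 0.49 7.11
      vertex 18.35 1.14 7.11
    endloop
  endfacet
  facet normal 0.0000 0.0000 1.0000
    outer loop
      vertex 25.64 16.20 7.11
      vertex 18.35 1.14 7.11
      vertex 24.74 7.34 7.11
    endloop
  endfacet
  facet normal 0.8281 0.5606 0.0000
    outer loop
      vertex 25.64 16.20 0.00
      vertex 20.65 23.57 0.00
      vertex 20.65 23.57 7.11
    endloop
  endfacet
  facet normal 0.8281 0.5606 0.0000
    outer loop
      vertex 25.64 16.20 0.00
      vertex 20.65 23.57 7.11
      vertex 25.64 16.20 7.11
    endloop
  endfacet
  facet normal 0.2738 0.9618 0.0000
    outer loop
      vertex 20.65 23.57 0.00
      vertex 12.08 26.01 0.00
      vertex 12.08 26.01 7.11
    endloop
  endfacet
  facet normal 0.2738 0.9618 0.0000
    outer loop
      vertex 20.65 23.57 0.00
      vertex 12.08 26.01 7.11
      vertex 20.65 23.57 7.11
    endloop
  endfacet
  facet normal -0.4096 0.9123 0.0000
    outer loop
      vertex 12.08 26.01 0.00
      vertex 3.95 22.36 0.00
      vertex 3.95 22.36 7.11
    endloop
  endfacet
  facet normal -0.4096 0.9123 0.0000
    outer loop
      vertex 12.08 26.01 0.00
      vertex 3.95 22.36 7.11
      vertex 12.08 26.01 7.11
    endloop
  endfacet
  facet normal -0.9000 0.4359 0.0000
    outer loop
      vertex 3.95 22.36 0.00
      vertex 0.07 14.35 0.00
      vertex 0.07 14.35 7.11
    endloop
  endfacet
  facet normal -0.9000 0.4359 0.0000
    outer loop
      vertex 3.95 22.36 0.00
      vertex 0.07 14.35 7.11
      vertex 3.95 22.36 7.11
    endloop
  endfacet
  facet normal -0.9696 -0.2446 0.0000
    outer loop
      vertex 0.07 14.35 0.00
      vertex 2.25 5.71 0.00
      vertex 2.25 5.71 7.11
    endloop
  endfacet
  facet normal -0.9696 -0.2446 0.0000
    outer loop
      vertex 0.07 14.35 0.00
      vertex 2.25 5.71 7.11
      vertex 0.07 14.35 7.11
    endloop
  endfacet
  facet normal -0.5864 -0.8100 0.0000
    outer loop
      vertex 2.25 5.71 0.00
      vertex 9.46 0.49 0.00
      vertex 9.46 0.49 7.11
    endloop
  endfacet
  facet normal -0.5864 -0.8100 0.0000
    outer loop
      vertex 2.25 5.71 0.00
      vertex 9.46 0.49 7.11
      vertex 2.25 5.71 7.11
    endloop
  endfacet
  facet normal 0.0729 -0.9973 0.0000
    outer loop
      vertex 9.46 0.49 0.00
      vertex 18.35 1.14 0.00
      vertex 18.35 1.14 7.11
    endloop
  endfacet
  facet normal 0.0729 -0.9973 0.0000
    outer loop
      vertex 9.46 0.49 0.00
      vertex 18.35 1.14 7.11
      vertex 9.46 0.49 7.11
    endloop
  endfacet
  facet normal 0.6964 -0.7177 0.0000
    outer loop
      vertex 18.35 1.14 0.00
      vertex 24.74 7.34 0.00
      vertex 24.74 7.34 7.11
    endloop
  endfacet
  facet normal 0.6964 -0.7177 0.0000
    outer loop
      vertex 18.35 1.14 0.00
      vertex 24.74 7.34 7.11
      vertex 18.35 1.14 7.11
    endloop
  endfacet
  facet normal 0.9949 -0.1011 0.0000
    outer loop
      vertex 24.74 7.34 0.00
      vertex 25.64 16.20 0.00
      vertex 25.64 16.20 7.11
    endloop
  endfacet
  facet normal 0.9949 -0.1011 0.0000
    outer loop
      vertex 24.74 7.34 0.00
      vertex 25.64 16.20 7.11
      vertex 24.74 7.34 7.11
    endloop
  endfacet
endsolid part

The G0 Z moves step by Δz≈1.02 mm. Every layer's G1 loop is the same polygon, so the solid is a straight extrusion of it from z=0 to z≈7.11. Closing with flat bottom and top caps and triangulating gives 32 facets — a regular 9-sided prism (a cylinder approximated with 9 flat sides), circumscribed radius ≈ 13 mm, height ≈ 7.11 mm.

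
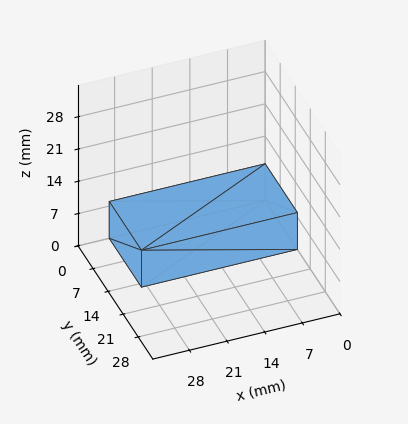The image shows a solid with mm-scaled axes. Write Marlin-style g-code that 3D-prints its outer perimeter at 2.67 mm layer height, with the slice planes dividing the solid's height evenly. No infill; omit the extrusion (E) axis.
Reading the render: the shape is a rectangular box, roughly 29 × 15 mm footprint and 8 mm tall (dimensions read to the nearest mm from the axis ticks). For the g-code, the solid's height is divided into equal slices at the stated Δz and each level perimeter traced with G1 moves after a G0 lift.

; perimeter-only toolpath
G21 ; units = mm
G90 ; absolute positioning
G28 ; home
; layer 1
G0 Z2.67
G0 X0.00 Y0.00
G1 X29.00 Y0.00
G1 X29.00 Y15.00
G1 X0.00 Y15.00
G1 X0.00 Y0.00
; layer 2
G0 Z5.33
G0 X0.00 Y0.00
G1 X29.00 Y0.00
G1 X29.00 Y15.00
G1 X0.00 Y15.00
G1 X0.00 Y0.00
; layer 3
G0 Z8.00
G0 X0.00 Y0.00
G1 X29.00 Y0.00
G1 X29.00 Y15.00
G1 X0.00 Y15.00
G1 X0.00 Y0.00
M2 ; end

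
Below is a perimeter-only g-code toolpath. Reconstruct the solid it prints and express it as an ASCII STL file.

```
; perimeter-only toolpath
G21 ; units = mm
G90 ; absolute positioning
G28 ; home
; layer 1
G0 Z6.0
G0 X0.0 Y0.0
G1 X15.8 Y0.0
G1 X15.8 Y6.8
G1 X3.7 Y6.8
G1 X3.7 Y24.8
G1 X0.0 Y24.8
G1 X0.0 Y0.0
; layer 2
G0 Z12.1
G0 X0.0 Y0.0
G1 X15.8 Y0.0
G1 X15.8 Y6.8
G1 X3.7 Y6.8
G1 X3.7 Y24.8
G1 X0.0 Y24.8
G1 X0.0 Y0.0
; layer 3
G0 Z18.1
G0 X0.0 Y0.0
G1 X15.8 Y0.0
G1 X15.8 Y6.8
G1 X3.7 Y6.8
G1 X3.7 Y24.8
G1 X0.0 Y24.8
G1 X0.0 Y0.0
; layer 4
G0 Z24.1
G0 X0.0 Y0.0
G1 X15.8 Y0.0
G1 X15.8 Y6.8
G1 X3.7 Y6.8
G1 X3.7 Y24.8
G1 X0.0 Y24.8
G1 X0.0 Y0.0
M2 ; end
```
solid part
  facet normal 0.0000 0.0000 -1.0000
    outer loop
      vertex 15.8 6.8 0.0
      vertex 15.8 0.0 0.0
      vertex 0.0 0.0 0.0
    endloop
  endfacet
  facet normal 0.0000 0.0000 -1.0000
    outer loop
      vertex 3.7 6.8 0.0
      vertex 15.8 6.8 0.0
      vertex 0.0 0.0 0.0
    endloop
  endfacet
  facet normal 0.0000 0.0000 -1.0000
    outer loop
      vertex 3.7 24.8 0.0
      vertex 3.7 6.8 0.0
      vertex 0.0 0.0 0.0
    endloop
  endfacet
  facet normal 0.0000 0.0000 -1.0000
    outer loop
      vertex 0.0 24.8 0.0
      vertex 3.7 24.8 0.0
      vertex 0.0 0.0 0.0
    endloop
  endfacet
  facet normal 0.0000 0.0000 1.0000
    outer loop
      vertex 0.0 0.0 24.1
      vertex 15.8 0.0 24.1
      vertex 15.8 6.8 24.1
    endloop
  endfacet
  facet normal 0.0000 0.0000 1.0000
    outer loop
      vertex 0.0 0.0 24.1
      vertex 15.8 6.8 24.1
      vertex 3.7 6.8 24.1
    endloop
  endfacet
  facet normal 0.0000 0.0000 1.0000
    outer loop
      vertex 0.0 0.0 24.1
      vertex 3.7 6.8 24.1
      vertex 3.7 24.8 24.1
    endloop
  endfacet
  facet normal 0.0000 0.0000 1.0000
    outer loop
      vertex 0.0 0.0 24.1
      vertex 3.7 24.8 24.1
      vertex 0.0 24.8 24.1
    endloop
  endfacet
  facet normal 0.0000 -1.0000 0.0000
    outer loop
      vertex 0.0 0.0 0.0
      vertex 15.8 0.0 0.0
      vertex 15.8 0.0 24.1
    endloop
  endfacet
  facet normal 0.0000 -1.0000 0.0000
    outer loop
      vertex 0.0 0.0 0.0
      vertex 15.8 0.0 24.1
      vertex 0.0 0.0 24.1
    endloop
  endfacet
  facet normal 1.0000 0.0000 0.0000
    outer loop
      vertex 15.8 0.0 0.0
      vertex 15.8 6.8 0.0
      vertex 15.8 6.8 24.1
    endloop
  endfacet
  facet normal 1.0000 0.0000 0.0000
    outer loop
      vertex 15.8 0.0 0.0
      vertex 15.8 6.8 24.1
      vertex 15.8 0.0 24.1
    endloop
  endfacet
  facet normal 0.0000 1.0000 0.0000
    outer loop
      vertex 15.8 6.8 0.0
      vertex 3.7 6.8 0.0
      vertex 3.7 6.8 24.1
    endloop
  endfacet
  facet normal 0.0000 1.0000 0.0000
    outer loop
      vertex 15.8 6.8 0.0
      vertex 3.7 6.8 24.1
      vertex 15.8 6.8 24.1
    endloop
  endfacet
  facet normal 1.0000 0.0000 0.0000
    outer loop
      vertex 3.7 6.8 0.0
      vertex 3.7 24.8 0.0
      vertex 3.7 24.8 24.1
    endloop
  endfacet
  facet normal 1.0000 0.0000 0.0000
    outer loop
      vertex 3.7 6.8 0.0
      vertex 3.7 24.8 24.1
      vertex 3.7 6.8 24.1
    endloop
  endfacet
  facet normal 0.0000 1.0000 0.0000
    outer loop
      vertex 3.7 24.8 0.0
      vertex 0.0 24.8 0.0
      vertex 0.0 24.8 24.1
    endloop
  endfacet
  facet normal 0.0000 1.0000 0.0000
    outer loop
      vertex 3.7 24.8 0.0
      vertex 0.0 24.8 24.1
      vertex 3.7 24.8 24.1
    endloop
  endfacet
  facet normal -1.0000 0.0000 0.0000
    outer loop
      vertex 0.0 24.8 0.0
      vertex 0.0 0.0 0.0
      vertex 0.0 0.0 24.1
    endloop
  endfacet
  facet normal -1.0000 0.0000 0.0000
    outer loop
      vertex 0.0 24.8 0.0
      vertex 0.0 0.0 24.1
      vertex 0.0 24.8 24.1
    endloop
  endfacet
endsolid part

The G0 Z moves step by Δz≈6.0 mm. Every layer's G1 loop is the same polygon, so the solid is a straight extrusion of it from z=0 to z≈24.1. Closing with flat bottom and top caps and triangulating gives 20 facets — an L-shaped prism: outer 15.8 × 24.8 mm, arm thicknesses ≈ 6.8 mm (horizontal) and 3.7 mm (vertical), extruded 24.1 mm in z.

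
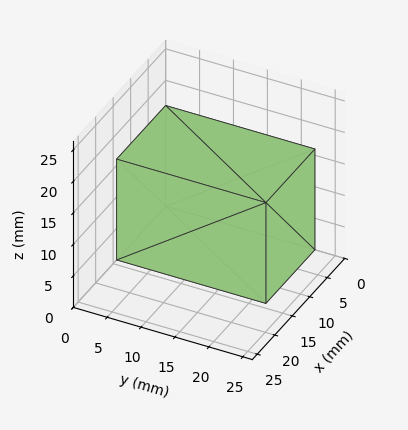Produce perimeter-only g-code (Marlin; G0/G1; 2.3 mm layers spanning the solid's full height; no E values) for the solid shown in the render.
Reading the render: the shape is a rectangular box, roughly 14 × 22 mm footprint and 16 mm tall (dimensions read to the nearest mm from the axis ticks). For the g-code, the solid's height is divided into equal slices at the stated Δz and each level perimeter traced with G1 moves after a G0 lift.

; perimeter-only toolpath
G21 ; units = mm
G90 ; absolute positioning
G28 ; home
; layer 1
G0 Z2.3
G0 X0.0 Y0.0
G1 X14.0 Y0.0
G1 X14.0 Y22.0
G1 X0.0 Y22.0
G1 X0.0 Y0.0
; layer 2
G0 Z4.6
G0 X0.0 Y0.0
G1 X14.0 Y0.0
G1 X14.0 Y22.0
G1 X0.0 Y22.0
G1 X0.0 Y0.0
; layer 3
G0 Z6.9
G0 X0.0 Y0.0
G1 X14.0 Y0.0
G1 X14.0 Y22.0
G1 X0.0 Y22.0
G1 X0.0 Y0.0
; layer 4
G0 Z9.1
G0 X0.0 Y0.0
G1 X14.0 Y0.0
G1 X14.0 Y22.0
G1 X0.0 Y22.0
G1 X0.0 Y0.0
; layer 5
G0 Z11.4
G0 X0.0 Y0.0
G1 X14.0 Y0.0
G1 X14.0 Y22.0
G1 X0.0 Y22.0
G1 X0.0 Y0.0
; layer 6
G0 Z13.7
G0 X0.0 Y0.0
G1 X14.0 Y0.0
G1 X14.0 Y22.0
G1 X0.0 Y22.0
G1 X0.0 Y0.0
; layer 7
G0 Z16.0
G0 X0.0 Y0.0
G1 X14.0 Y0.0
G1 X14.0 Y22.0
G1 X0.0 Y22.0
G1 X0.0 Y0.0
M2 ; end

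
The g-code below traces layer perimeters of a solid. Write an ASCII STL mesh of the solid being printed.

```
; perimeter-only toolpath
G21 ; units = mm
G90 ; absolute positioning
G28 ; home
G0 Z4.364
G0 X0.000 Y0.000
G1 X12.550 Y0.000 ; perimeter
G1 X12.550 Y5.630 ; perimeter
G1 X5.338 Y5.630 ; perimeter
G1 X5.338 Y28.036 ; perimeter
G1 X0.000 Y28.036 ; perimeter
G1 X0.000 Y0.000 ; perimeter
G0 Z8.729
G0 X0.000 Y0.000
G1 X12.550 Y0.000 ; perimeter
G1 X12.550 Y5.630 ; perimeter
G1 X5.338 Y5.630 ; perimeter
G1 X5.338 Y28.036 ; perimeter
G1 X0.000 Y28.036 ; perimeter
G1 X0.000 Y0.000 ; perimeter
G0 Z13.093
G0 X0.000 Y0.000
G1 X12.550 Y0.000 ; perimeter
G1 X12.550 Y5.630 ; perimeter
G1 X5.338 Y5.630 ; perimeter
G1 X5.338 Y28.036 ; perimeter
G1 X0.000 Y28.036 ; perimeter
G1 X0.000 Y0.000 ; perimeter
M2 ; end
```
solid part
  facet normal 0.0000 0.0000 -1.0000
    outer loop
      vertex 12.550 5.630 0.000
      vertex 12.550 0.000 0.000
      vertex 0.000 0.000 0.000
    endloop
  endfacet
  facet normal 0.0000 0.0000 -1.0000
    outer loop
      vertex 5.338 5.630 0.000
      vertex 12.550 5.630 0.000
      vertex 0.000 0.000 0.000
    endloop
  endfacet
  facet normal 0.0000 0.0000 -1.0000
    outer loop
      vertex 5.338 28.036 0.000
      vertex 5.338 5.630 0.000
      vertex 0.000 0.000 0.000
    endloop
  endfacet
  facet normal 0.0000 0.0000 -1.0000
    outer loop
      vertex 0.000 28.036 0.000
      vertex 5.338 28.036 0.000
      vertex 0.000 0.000 0.000
    endloop
  endfacet
  facet normal 0.0000 0.0000 1.0000
    outer loop
      vertex 0.000 0.000 13.093
      vertex 12.550 0.000 13.093
      vertex 12.550 5.630 13.093
    endloop
  endfacet
  facet normal 0.0000 0.0000 1.0000
    outer loop
      vertex 0.000 0.000 13.093
      vertex 12.550 5.630 13.093
      vertex 5.338 5.630 13.093
    endloop
  endfacet
  facet normal 0.0000 0.0000 1.0000
    outer loop
      vertex 0.000 0.000 13.093
      vertex 5.338 5.630 13.093
      vertex 5.338 28.036 13.093
    endloop
  endfacet
  facet normal 0.0000 0.0000 1.0000
    outer loop
      vertex 0.000 0.000 13.093
      vertex 5.338 28.036 13.093
      vertex 0.000 28.036 13.093
    endloop
  endfacet
  facet normal 0.0000 -1.0000 0.0000
    outer loop
      vertex 0.000 0.000 0.000
      vertex 12.550 0.000 0.000
      vertex 12.550 0.000 13.093
    endloop
  endfacet
  facet normal 0.0000 -1.0000 0.0000
    outer loop
      vertex 0.000 0.000 0.000
      vertex 12.550 0.000 13.093
      vertex 0.000 0.000 13.093
    endloop
  endfacet
  facet normal 1.0000 0.0000 0.0000
    outer loop
      vertex 12.550 0.000 0.000
      vertex 12.550 5.630 0.000
      vertex 12.550 5.630 13.093
    endloop
  endfacet
  facet normal 1.0000 0.0000 0.0000
    outer loop
      vertex 12.550 0.000 0.000
      vertex 12.550 5.630 13.093
      vertex 12.550 0.000 13.093
    endloop
  endfacet
  facet normal 0.0000 1.0000 0.0000
    outer loop
      vertex 12.550 5.630 0.000
      vertex 5.338 5.630 0.000
      vertex 5.338 5.630 13.093
    endloop
  endfacet
  facet normal 0.0000 1.0000 0.0000
    outer loop
      vertex 12.550 5.630 0.000
      vertex 5.338 5.630 13.093
      vertex 12.550 5.630 13.093
    endloop
  endfacet
  facet normal 1.0000 0.0000 0.0000
    outer loop
      vertex 5.338 5.630 0.000
      vertex 5.338 28.036 0.000
      vertex 5.338 28.036 13.093
    endloop
  endfacet
  facet normal 1.0000 0.0000 0.0000
    outer loop
      vertex 5.338 5.630 0.000
      vertex 5.338 28.036 13.093
      vertex 5.338 5.630 13.093
    endloop
  endfacet
  facet normal 0.0000 1.0000 0.0000
    outer loop
      vertex 5.338 28.036 0.000
      vertex 0.000 28.036 0.000
      vertex 0.000 28.036 13.093
    endloop
  endfacet
  facet normal 0.0000 1.0000 0.0000
    outer loop
      vertex 5.338 28.036 0.000
      vertex 0.000 28.036 13.093
      vertex 5.338 28.036 13.093
    endloop
  endfacet
  facet normal -1.0000 0.0000 0.0000
    outer loop
      vertex 0.000 28.036 0.000
      vertex 0.000 0.000 0.000
      vertex 0.000 0.000 13.093
    endloop
  endfacet
  facet normal -1.0000 0.0000 0.0000
    outer loop
      vertex 0.000 28.036 0.000
      vertex 0.000 0.000 13.093
      vertex 0.000 28.036 13.093
    endloop
  endfacet
endsolid part

The G0 Z moves step by Δz≈4.364 mm. Every layer's G1 loop is the same polygon, so the solid is a straight extrusion of it from z=0 to z≈13.1. Closing with flat bottom and top caps and triangulating gives 20 facets — an L-shaped prism: outer 12.6 × 28 mm, arm thicknesses ≈ 5.63 mm (horizontal) and 5.34 mm (vertical), extruded 13.1 mm in z.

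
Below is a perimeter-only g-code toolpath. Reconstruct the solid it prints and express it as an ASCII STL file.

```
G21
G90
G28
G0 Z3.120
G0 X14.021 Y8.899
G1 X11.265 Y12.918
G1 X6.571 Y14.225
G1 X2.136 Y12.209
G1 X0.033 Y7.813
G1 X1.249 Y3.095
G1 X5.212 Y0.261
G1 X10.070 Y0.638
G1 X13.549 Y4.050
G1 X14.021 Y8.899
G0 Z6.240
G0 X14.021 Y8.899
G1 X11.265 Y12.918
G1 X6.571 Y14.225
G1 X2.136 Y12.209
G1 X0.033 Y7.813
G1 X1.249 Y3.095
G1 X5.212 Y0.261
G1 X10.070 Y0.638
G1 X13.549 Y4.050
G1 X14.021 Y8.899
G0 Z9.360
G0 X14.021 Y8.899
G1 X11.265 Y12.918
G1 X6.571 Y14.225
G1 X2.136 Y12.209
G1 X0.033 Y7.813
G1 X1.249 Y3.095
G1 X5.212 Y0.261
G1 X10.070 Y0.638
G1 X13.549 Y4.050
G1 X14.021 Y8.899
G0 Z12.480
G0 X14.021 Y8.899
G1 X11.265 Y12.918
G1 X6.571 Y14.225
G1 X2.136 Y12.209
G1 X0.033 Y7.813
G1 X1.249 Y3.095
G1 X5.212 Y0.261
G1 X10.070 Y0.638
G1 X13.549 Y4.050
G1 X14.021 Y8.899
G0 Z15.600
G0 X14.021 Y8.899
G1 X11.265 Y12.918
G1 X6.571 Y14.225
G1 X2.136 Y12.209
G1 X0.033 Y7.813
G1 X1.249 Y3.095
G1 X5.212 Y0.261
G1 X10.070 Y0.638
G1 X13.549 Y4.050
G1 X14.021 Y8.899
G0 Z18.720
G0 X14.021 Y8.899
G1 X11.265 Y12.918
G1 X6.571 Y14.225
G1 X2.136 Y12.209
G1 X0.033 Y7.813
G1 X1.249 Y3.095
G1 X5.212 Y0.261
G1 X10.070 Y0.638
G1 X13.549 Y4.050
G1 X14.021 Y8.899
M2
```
solid part
  facet normal 0.0000 0.0000 -1.0000
    outer loop
      vertex 6.571 14.225 0.000
      vertex 11.265 12.918 0.000
      vertex 14.021 8.899 0.000
    endloop
  endfacet
  facet normal 0.0000 0.0000 -1.0000
    outer loop
      vertex 2.136 12.209 0.000
      vertex 6.571 14.225 0.000
      vertex 14.021 8.899 0.000
    endloop
  endfacet
  facet normal 0.0000 0.0000 -1.0000
    outer loop
      vertex 0.033 7.813 0.000
      vertex 2.136 12.209 0.000
      vertex 14.021 8.899 0.000
    endloop
  endfacet
  facet normal 0.0000 0.0000 -1.0000
    outer loop
      vertex 1.249 3.095 0.000
      vertex 0.033 7.813 0.000
      vertex 14.021 8.899 0.000
    endloop
  endfacet
  facet normal 0.0000 0.0000 -1.0000
    outer loop
      vertex 5.212 0.261 0.000
      vertex 1.249 3.095 0.000
      vertex 14.021 8.899 0.000
    endloop
  endfacet
  facet normal 0.0000 0.0000 -1.0000
    outer loop
      vertex 10.070 0.638 0.000
      vertex 5.212 0.261 0.000
      vertex 14.021 8.899 0.000
    endloop
  endfacet
  facet normal 0.0000 0.0000 -1.0000
    outer loop
      vertex 13.549 4.050 0.000
      vertex 10.070 0.638 0.000
      vertex 14.021 8.899 0.000
    endloop
  endfacet
  facet normal 0.0000 0.0000 1.0000
    outer loop
      vertex 14.021 8.899 18.720
      vertex 11.265 12.918 18.720
      vertex 6.571 14.225 18.720
    endloop
  endfacet
  facet normal 0.0000 0.0000 1.0000
    outer loop
      vertex 14.021 8.899 18.720
      vertex 6.571 14.225 18.720
      vertex 2.136 12.209 18.720
    endloop
  endfacet
  facet normal 0.0000 0.0000 1.0000
    outer loop
      vertex 14.021 8.899 18.720
      vertex 2.136 12.209 18.720
      vertex 0.033 7.813 18.720
    endloop
  endfacet
  facet normal 0.0000 0.0000 1.0000
    outer loop
      vertex 14.021 8.899 18.720
      vertex 0.033 7.813 18.720
      vertex 1.249 3.095 18.720
    endloop
  endfacet
  facet normal 0.0000 0.0000 1.0000
    outer loop
      vertex 14.021 8.899 18.720
      vertex 1.249 3.095 18.720
      vertex 5.212 0.261 18.720
    endloop
  endfacet
  facet normal 0.0000 0.0000 1.0000
    outer loop
      vertex 14.021 8.899 18.720
      vertex 5.212 0.261 18.720
      vertex 10.070 0.638 18.720
    endloop
  endfacet
  facet normal 0.0000 0.0000 1.0000
    outer loop
      vertex 14.021 8.899 18.720
      vertex 10.070 0.638 18.720
      vertex 13.549 4.050 18.720
    endloop
  endfacet
  facet normal 0.8247 0.5655 0.0000
    outer loop
      vertex 14.021 8.899 0.000
      vertex 11.265 12.918 0.000
      vertex 11.265 12.918 18.720
    endloop
  endfacet
  facet normal 0.8247 0.5655 0.0000
    outer loop
      vertex 14.021 8.899 0.000
      vertex 11.265 12.918 18.720
      vertex 14.021 8.899 18.720
    endloop
  endfacet
  facet normal 0.2682 0.9634 0.0000
    outer loop
      vertex 11.265 12.918 0.000
      vertex 6.571 14.225 0.000
      vertex 6.571 14.225 18.720
    endloop
  endfacet
  facet normal 0.2682 0.9634 0.0000
    outer loop
      vertex 11.265 12.918 0.000
      vertex 6.571 14.225 18.720
      vertex 11.265 12.918 18.720
    endloop
  endfacet
  facet normal -0.4138 0.9104 0.0000
    outer loop
      vertex 6.571 14.225 0.000
      vertex 2.136 12.209 0.000
      vertex 2.136 12.209 18.720
    endloop
  endfacet
  facet normal -0.4138 0.9104 0.0000
    outer loop
      vertex 6.571 14.225 0.000
      vertex 2.136 12.209 18.720
      vertex 6.571 14.225 18.720
    endloop
  endfacet
  facet normal -0.9021 0.4315 0.0000
    outer loop
      vertex 2.136 12.209 0.000
      vertex 0.033 7.813 0.000
      vertex 0.033 7.813 18.720
    endloop
  endfacet
  facet normal -0.9021 0.4315 0.0000
    outer loop
      vertex 2.136 12.209 0.000
      vertex 0.033 7.813 18.720
      vertex 2.136 12.209 18.720
    endloop
  endfacet
  facet normal -0.9684 -0.2496 0.0000
    outer loop
      vertex 0.033 7.813 0.000
      vertex 1.249 3.095 0.000
      vertex 1.249 3.095 18.720
    endloop
  endfacet
  facet normal -0.9684 -0.2496 0.0000
    outer loop
      vertex 0.033 7.813 0.000
      vertex 1.249 3.095 18.720
      vertex 0.033 7.813 18.720
    endloop
  endfacet
  facet normal -0.5817 -0.8134 0.0000
    outer loop
      vertex 1.249 3.095 0.000
      vertex 5.212 0.261 0.000
      vertex 5.212 0.261 18.720
    endloop
  endfacet
  facet normal -0.5817 -0.8134 0.0000
    outer loop
      vertex 1.249 3.095 0.000
      vertex 5.212 0.261 18.720
      vertex 1.249 3.095 18.720
    endloop
  endfacet
  facet normal 0.0774 -0.9970 0.0000
    outer loop
      vertex 5.212 0.261 0.000
      vertex 10.070 0.638 0.000
      vertex 10.070 0.638 18.720
    endloop
  endfacet
  facet normal 0.0774 -0.9970 0.0000
    outer loop
      vertex 5.212 0.261 0.000
      vertex 10.070 0.638 18.720
      vertex 5.212 0.261 18.720
    endloop
  endfacet
  facet normal 0.7002 -0.7139 0.0000
    outer loop
      vertex 10.070 0.638 0.000
      vertex 13.549 4.050 0.000
      vertex 13.549 4.050 18.720
    endloop
  endfacet
  facet normal 0.7002 -0.7139 0.0000
    outer loop
      vertex 10.070 0.638 0.000
      vertex 13.549 4.050 18.720
      vertex 10.070 0.638 18.720
    endloop
  endfacet
  facet normal 0.9953 -0.0969 0.0000
    outer loop
      vertex 13.549 4.050 0.000
      vertex 14.021 8.899 0.000
      vertex 14.021 8.899 18.720
    endloop
  endfacet
  facet normal 0.9953 -0.0969 0.0000
    outer loop
      vertex 13.549 4.050 0.000
      vertex 14.021 8.899 18.720
      vertex 13.549 4.050 18.720
    endloop
  endfacet
endsolid part

The G0 Z moves step by Δz≈3.120 mm. Every layer's G1 loop is the same polygon, so the solid is a straight extrusion of it from z=0 to z≈18.7. Closing with flat bottom and top caps and triangulating gives 32 facets — a regular 9-sided prism (a cylinder approximated with 9 flat sides), circumscribed radius ≈ 7.12 mm, height ≈ 18.7 mm.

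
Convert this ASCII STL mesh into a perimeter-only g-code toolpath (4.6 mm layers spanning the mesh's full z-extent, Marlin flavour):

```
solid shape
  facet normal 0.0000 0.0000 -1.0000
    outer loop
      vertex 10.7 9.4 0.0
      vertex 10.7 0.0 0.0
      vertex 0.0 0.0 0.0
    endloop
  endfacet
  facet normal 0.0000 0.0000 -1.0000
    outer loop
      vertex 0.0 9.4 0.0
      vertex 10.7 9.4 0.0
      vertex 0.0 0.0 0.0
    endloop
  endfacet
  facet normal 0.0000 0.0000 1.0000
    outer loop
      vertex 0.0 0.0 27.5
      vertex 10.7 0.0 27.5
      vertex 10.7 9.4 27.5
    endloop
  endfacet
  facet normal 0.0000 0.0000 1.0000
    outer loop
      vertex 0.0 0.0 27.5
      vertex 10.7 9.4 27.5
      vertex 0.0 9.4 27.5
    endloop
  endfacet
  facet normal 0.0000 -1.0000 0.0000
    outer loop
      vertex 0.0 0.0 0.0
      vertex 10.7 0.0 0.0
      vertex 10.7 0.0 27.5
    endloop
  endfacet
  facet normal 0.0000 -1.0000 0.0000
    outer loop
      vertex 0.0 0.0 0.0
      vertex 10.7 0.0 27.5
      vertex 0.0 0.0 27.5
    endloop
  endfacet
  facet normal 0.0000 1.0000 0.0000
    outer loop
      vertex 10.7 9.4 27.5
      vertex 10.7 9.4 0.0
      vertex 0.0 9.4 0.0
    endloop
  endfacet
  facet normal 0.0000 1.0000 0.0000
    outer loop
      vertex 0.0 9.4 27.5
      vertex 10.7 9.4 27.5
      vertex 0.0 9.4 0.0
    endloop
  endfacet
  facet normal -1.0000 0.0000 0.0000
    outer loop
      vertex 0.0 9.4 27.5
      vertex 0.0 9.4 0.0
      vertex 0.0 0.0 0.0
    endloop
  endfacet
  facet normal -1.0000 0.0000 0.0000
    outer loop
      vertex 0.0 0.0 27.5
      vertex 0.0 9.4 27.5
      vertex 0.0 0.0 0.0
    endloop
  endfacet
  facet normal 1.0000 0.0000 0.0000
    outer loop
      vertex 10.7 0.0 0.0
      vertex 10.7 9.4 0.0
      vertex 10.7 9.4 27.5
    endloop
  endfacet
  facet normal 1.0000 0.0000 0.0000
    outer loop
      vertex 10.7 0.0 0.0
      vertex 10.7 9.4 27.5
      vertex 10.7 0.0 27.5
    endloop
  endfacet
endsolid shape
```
; perimeter-only toolpath
G21 ; units = mm
G90 ; absolute positioning
G28 ; home
; layer 1
G0 Z4.6
G0 X0.0 Y0.0
G1 X10.7 Y0.0
G1 X10.7 Y9.4
G1 X0.0 Y9.4
G1 X0.0 Y0.0
; layer 2
G0 Z9.2
G0 X0.0 Y0.0
G1 X10.7 Y0.0
G1 X10.7 Y9.4
G1 X0.0 Y9.4
G1 X0.0 Y0.0
; layer 3
G0 Z13.8
G0 X0.0 Y0.0
G1 X10.7 Y0.0
G1 X10.7 Y9.4
G1 X0.0 Y9.4
G1 X0.0 Y0.0
; layer 4
G0 Z18.3
G0 X0.0 Y0.0
G1 X10.7 Y0.0
G1 X10.7 Y9.4
G1 X0.0 Y9.4
G1 X0.0 Y0.0
; layer 5
G0 Z22.9
G0 X0.0 Y0.0
G1 X10.7 Y0.0
G1 X10.7 Y9.4
G1 X0.0 Y9.4
G1 X0.0 Y0.0
; layer 6
G0 Z27.5
G0 X0.0 Y0.0
G1 X10.7 Y0.0
G1 X10.7 Y9.4
G1 X0.0 Y9.4
G1 X0.0 Y0.0
M2 ; end

The solid is a rectangular box, roughly 10.7 × 9.4 mm footprint and 27.5 mm tall. Slicing at Δz = 4.6 mm — 6 equal slices spanning the solid's height, so layer i sits at z = i·h/6 — gives 6 non-empty perimeters. Each is a 4-segment closed polygon; G0 lifts to the layer z and rapids to the start vertex, then G1 traces the edges.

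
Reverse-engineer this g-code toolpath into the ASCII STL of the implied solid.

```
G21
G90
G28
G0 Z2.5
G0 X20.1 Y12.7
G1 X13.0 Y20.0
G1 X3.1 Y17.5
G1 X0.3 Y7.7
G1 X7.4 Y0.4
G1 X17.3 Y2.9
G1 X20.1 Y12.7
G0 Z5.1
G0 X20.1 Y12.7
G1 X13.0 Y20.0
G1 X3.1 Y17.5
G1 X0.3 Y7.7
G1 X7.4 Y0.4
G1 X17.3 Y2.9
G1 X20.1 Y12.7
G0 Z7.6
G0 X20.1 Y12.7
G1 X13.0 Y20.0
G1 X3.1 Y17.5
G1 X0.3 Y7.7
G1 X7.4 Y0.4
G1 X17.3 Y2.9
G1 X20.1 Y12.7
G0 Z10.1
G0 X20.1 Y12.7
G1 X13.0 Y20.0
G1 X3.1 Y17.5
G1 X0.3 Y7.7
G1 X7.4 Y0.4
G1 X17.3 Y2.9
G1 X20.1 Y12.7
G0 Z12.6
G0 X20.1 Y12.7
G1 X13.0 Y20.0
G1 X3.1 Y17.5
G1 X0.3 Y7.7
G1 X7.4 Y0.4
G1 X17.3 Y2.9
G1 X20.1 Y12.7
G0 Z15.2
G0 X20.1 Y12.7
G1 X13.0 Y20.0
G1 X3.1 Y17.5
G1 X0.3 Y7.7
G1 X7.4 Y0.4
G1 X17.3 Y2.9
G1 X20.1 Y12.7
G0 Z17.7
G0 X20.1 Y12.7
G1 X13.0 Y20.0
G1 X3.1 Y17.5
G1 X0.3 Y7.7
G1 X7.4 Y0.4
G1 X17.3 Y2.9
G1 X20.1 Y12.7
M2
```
solid part
  facet normal 0.0000 0.0000 -1.0000
    outer loop
      vertex 3.1 17.5 0.0
      vertex 13.0 20.0 0.0
      vertex 20.1 12.7 0.0
    endloop
  endfacet
  facet normal 0.0000 0.0000 -1.0000
    outer loop
      vertex 0.3 7.7 0.0
      vertex 3.1 17.5 0.0
      vertex 20.1 12.7 0.0
    endloop
  endfacet
  facet normal 0.0000 0.0000 -1.0000
    outer loop
      vertex 7.4 0.4 0.0
      vertex 0.3 7.7 0.0
      vertex 20.1 12.7 0.0
    endloop
  endfacet
  facet normal 0.0000 0.0000 -1.0000
    outer loop
      vertex 17.3 2.9 0.0
      vertex 7.4 0.4 0.0
      vertex 20.1 12.7 0.0
    endloop
  endfacet
  facet normal 0.0000 0.0000 1.0000
    outer loop
      vertex 20.1 12.7 17.7
      vertex 13.0 20.0 17.7
      vertex 3.1 17.5 17.7
    endloop
  endfacet
  facet normal 0.0000 0.0000 1.0000
    outer loop
      vertex 20.1 12.7 17.7
      vertex 3.1 17.5 17.7
      vertex 0.3 7.7 17.7
    endloop
  endfacet
  facet normal 0.0000 0.0000 1.0000
    outer loop
      vertex 20.1 12.7 17.7
      vertex 0.3 7.7 17.7
      vertex 7.4 0.4 17.7
    endloop
  endfacet
  facet normal 0.0000 0.0000 1.0000
    outer loop
      vertex 20.1 12.7 17.7
      vertex 7.4 0.4 17.7
      vertex 17.3 2.9 17.7
    endloop
  endfacet
  facet normal 0.7169 0.6972 0.0000
    outer loop
      vertex 20.1 12.7 0.0
      vertex 13.0 20.0 0.0
      vertex 13.0 20.0 17.7
    endloop
  endfacet
  facet normal 0.7169 0.6972 0.0000
    outer loop
      vertex 20.1 12.7 0.0
      vertex 13.0 20.0 17.7
      vertex 20.1 12.7 17.7
    endloop
  endfacet
  facet normal -0.2448 0.9696 0.0000
    outer loop
      vertex 13.0 20.0 0.0
      vertex 3.1 17.5 0.0
      vertex 3.1 17.5 17.7
    endloop
  endfacet
  facet normal -0.2448 0.9696 0.0000
    outer loop
      vertex 13.0 20.0 0.0
      vertex 3.1 17.5 17.7
      vertex 13.0 20.0 17.7
    endloop
  endfacet
  facet normal -0.9615 0.2747 0.0000
    outer loop
      vertex 3.1 17.5 0.0
      vertex 0.3 7.7 0.0
      vertex 0.3 7.7 17.7
    endloop
  endfacet
  facet normal -0.9615 0.2747 0.0000
    outer loop
      vertex 3.1 17.5 0.0
      vertex 0.3 7.7 17.7
      vertex 3.1 17.5 17.7
    endloop
  endfacet
  facet normal -0.7169 -0.6972 0.0000
    outer loop
      vertex 0.3 7.7 0.0
      vertex 7.4 0.4 0.0
      vertex 7.4 0.4 17.7
    endloop
  endfacet
  facet normal -0.7169 -0.6972 0.0000
    outer loop
      vertex 0.3 7.7 0.0
      vertex 7.4 0.4 17.7
      vertex 0.3 7.7 17.7
    endloop
  endfacet
  facet normal 0.2448 -0.9696 0.0000
    outer loop
      vertex 7.4 0.4 0.0
      vertex 17.3 2.9 0.0
      vertex 17.3 2.9 17.7
    endloop
  endfacet
  facet normal 0.2448 -0.9696 0.0000
    outer loop
      vertex 7.4 0.4 0.0
      vertex 17.3 2.9 17.7
      vertex 7.4 0.4 17.7
    endloop
  endfacet
  facet normal 0.9615 -0.2747 0.0000
    outer loop
      vertex 17.3 2.9 0.0
      vertex 20.1 12.7 0.0
      vertex 20.1 12.7 17.7
    endloop
  endfacet
  facet normal 0.9615 -0.2747 0.0000
    outer loop
      vertex 17.3 2.9 0.0
      vertex 20.1 12.7 17.7
      vertex 17.3 2.9 17.7
    endloop
  endfacet
endsolid part

The G0 Z moves step by Δz≈2.5 mm. Every layer's G1 loop is the same polygon, so the solid is a straight extrusion of it from z=0 to z≈17.7. Closing with flat bottom and top caps and triangulating gives 20 facets — a regular 6-sided prism (a cylinder approximated with 6 flat sides), circumscribed radius ≈ 10.2 mm, height ≈ 17.7 mm.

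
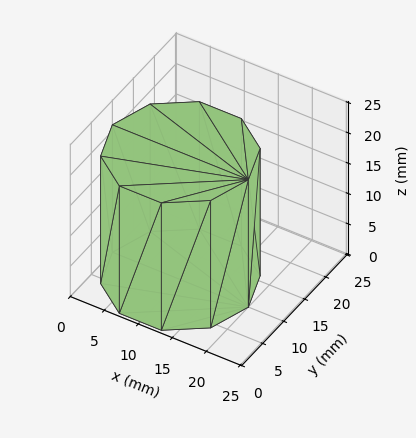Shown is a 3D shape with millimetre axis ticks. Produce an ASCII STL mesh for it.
Reading the render: the shape is a regular 10-sided prism (a cylinder approximated with 10 flat sides), circumscribed radius ≈ 10 mm, height ≈ 21 mm (dimensions read to the nearest mm from the axis ticks). For the STL, each face is triangulated and given an outward normal.

solid part
  facet normal 0.0000 0.0000 -1.0000
    outer loop
      vertex 13.090 19.511 0.000
      vertex 18.090 15.878 0.000
      vertex 20.000 10.000 0.000
    endloop
  endfacet
  facet normal 0.0000 0.0000 -1.0000
    outer loop
      vertex 6.910 19.511 0.000
      vertex 13.090 19.511 0.000
      vertex 20.000 10.000 0.000
    endloop
  endfacet
  facet normal 0.0000 0.0000 -1.0000
    outer loop
      vertex 1.910 15.878 0.000
      vertex 6.910 19.511 0.000
      vertex 20.000 10.000 0.000
    endloop
  endfacet
  facet normal 0.0000 0.0000 -1.0000
    outer loop
      vertex 0.000 10.000 0.000
      vertex 1.910 15.878 0.000
      vertex 20.000 10.000 0.000
    endloop
  endfacet
  facet normal 0.0000 0.0000 -1.0000
    outer loop
      vertex 1.910 4.122 0.000
      vertex 0.000 10.000 0.000
      vertex 20.000 10.000 0.000
    endloop
  endfacet
  facet normal 0.0000 0.0000 -1.0000
    outer loop
      vertex 6.910 0.489 0.000
      vertex 1.910 4.122 0.000
      vertex 20.000 10.000 0.000
    endloop
  endfacet
  facet normal 0.0000 0.0000 -1.0000
    outer loop
      vertex 13.090 0.489 0.000
      vertex 6.910 0.489 0.000
      vertex 20.000 10.000 0.000
    endloop
  endfacet
  facet normal 0.0000 0.0000 -1.0000
    outer loop
      vertex 18.090 4.122 0.000
      vertex 13.090 0.489 0.000
      vertex 20.000 10.000 0.000
    endloop
  endfacet
  facet normal 0.0000 0.0000 1.0000
    outer loop
      vertex 20.000 10.000 21.000
      vertex 18.090 15.878 21.000
      vertex 13.090 19.511 21.000
    endloop
  endfacet
  facet normal 0.0000 0.0000 1.0000
    outer loop
      vertex 20.000 10.000 21.000
      vertex 13.090 19.511 21.000
      vertex 6.910 19.511 21.000
    endloop
  endfacet
  facet normal 0.0000 0.0000 1.0000
    outer loop
      vertex 20.000 10.000 21.000
      vertex 6.910 19.511 21.000
      vertex 1.910 15.878 21.000
    endloop
  endfacet
  facet normal 0.0000 0.0000 1.0000
    outer loop
      vertex 20.000 10.000 21.000
      vertex 1.910 15.878 21.000
      vertex 0.000 10.000 21.000
    endloop
  endfacet
  facet normal 0.0000 0.0000 1.0000
    outer loop
      vertex 20.000 10.000 21.000
      vertex 0.000 10.000 21.000
      vertex 1.910 4.122 21.000
    endloop
  endfacet
  facet normal 0.0000 0.0000 1.0000
    outer loop
      vertex 20.000 10.000 21.000
      vertex 1.910 4.122 21.000
      vertex 6.910 0.489 21.000
    endloop
  endfacet
  facet normal 0.0000 0.0000 1.0000
    outer loop
      vertex 20.000 10.000 21.000
      vertex 6.910 0.489 21.000
      vertex 13.090 0.489 21.000
    endloop
  endfacet
  facet normal 0.0000 0.0000 1.0000
    outer loop
      vertex 20.000 10.000 21.000
      vertex 13.090 0.489 21.000
      vertex 18.090 4.122 21.000
    endloop
  endfacet
  facet normal 0.9511 0.3090 0.0000
    outer loop
      vertex 20.000 10.000 0.000
      vertex 18.090 15.878 0.000
      vertex 18.090 15.878 21.000
    endloop
  endfacet
  facet normal 0.9511 0.3090 0.0000
    outer loop
      vertex 20.000 10.000 0.000
      vertex 18.090 15.878 21.000
      vertex 20.000 10.000 21.000
    endloop
  endfacet
  facet normal 0.5878 0.8090 0.0000
    outer loop
      vertex 18.090 15.878 0.000
      vertex 13.090 19.511 0.000
      vertex 13.090 19.511 21.000
    endloop
  endfacet
  facet normal 0.5878 0.8090 0.0000
    outer loop
      vertex 18.090 15.878 0.000
      vertex 13.090 19.511 21.000
      vertex 18.090 15.878 21.000
    endloop
  endfacet
  facet normal 0.0000 1.0000 0.0000
    outer loop
      vertex 13.090 19.511 0.000
      vertex 6.910 19.511 0.000
      vertex 6.910 19.511 21.000
    endloop
  endfacet
  facet normal 0.0000 1.0000 0.0000
    outer loop
      vertex 13.090 19.511 0.000
      vertex 6.910 19.511 21.000
      vertex 13.090 19.511 21.000
    endloop
  endfacet
  facet normal -0.5878 0.8090 0.0000
    outer loop
      vertex 6.910 19.511 0.000
      vertex 1.910 15.878 0.000
      vertex 1.910 15.878 21.000
    endloop
  endfacet
  facet normal -0.5878 0.8090 0.0000
    outer loop
      vertex 6.910 19.511 0.000
      vertex 1.910 15.878 21.000
      vertex 6.910 19.511 21.000
    endloop
  endfacet
  facet normal -0.9511 0.3090 0.0000
    outer loop
      vertex 1.910 15.878 0.000
      vertex 0.000 10.000 0.000
      vertex 0.000 10.000 21.000
    endloop
  endfacet
  facet normal -0.9511 0.3090 0.0000
    outer loop
      vertex 1.910 15.878 0.000
      vertex 0.000 10.000 21.000
      vertex 1.910 15.878 21.000
    endloop
  endfacet
  facet normal -0.9511 -0.3090 0.0000
    outer loop
      vertex 0.000 10.000 0.000
      vertex 1.910 4.122 0.000
      vertex 1.910 4.122 21.000
    endloop
  endfacet
  facet normal -0.9511 -0.3090 0.0000
    outer loop
      vertex 0.000 10.000 0.000
      vertex 1.910 4.122 21.000
      vertex 0.000 10.000 21.000
    endloop
  endfacet
  facet normal -0.5878 -0.8090 0.0000
    outer loop
      vertex 1.910 4.122 0.000
      vertex 6.910 0.489 0.000
      vertex 6.910 0.489 21.000
    endloop
  endfacet
  facet normal -0.5878 -0.8090 0.0000
    outer loop
      vertex 1.910 4.122 0.000
      vertex 6.910 0.489 21.000
      vertex 1.910 4.122 21.000
    endloop
  endfacet
  facet normal 0.0000 -1.0000 0.0000
    outer loop
      vertex 6.910 0.489 0.000
      vertex 13.090 0.489 0.000
      vertex 13.090 0.489 21.000
    endloop
  endfacet
  facet normal 0.0000 -1.0000 0.0000
    outer loop
      vertex 6.910 0.489 0.000
      vertex 13.090 0.489 21.000
      vertex 6.910 0.489 21.000
    endloop
  endfacet
  facet normal 0.5878 -0.8090 0.0000
    outer loop
      vertex 13.090 0.489 0.000
      vertex 18.090 4.122 0.000
      vertex 18.090 4.122 21.000
    endloop
  endfacet
  facet normal 0.5878 -0.8090 0.0000
    outer loop
      vertex 13.090 0.489 0.000
      vertex 18.090 4.122 21.000
      vertex 13.090 0.489 21.000
    endloop
  endfacet
  facet normal 0.9511 -0.3090 0.0000
    outer loop
      vertex 18.090 4.122 0.000
      vertex 20.000 10.000 0.000
      vertex 20.000 10.000 21.000
    endloop
  endfacet
  facet normal 0.9511 -0.3090 0.0000
    outer loop
      vertex 18.090 4.122 0.000
      vertex 20.000 10.000 21.000
      vertex 18.090 4.122 21.000
    endloop
  endfacet
endsolid part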